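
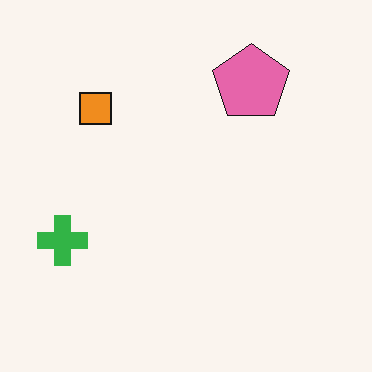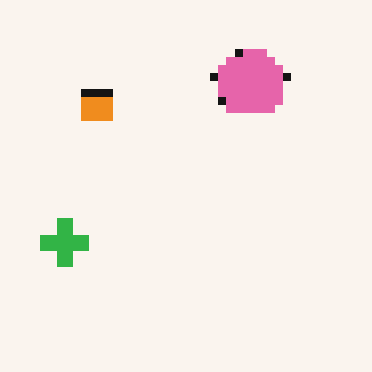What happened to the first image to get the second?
It was moderately pixelated.

Shapes are reduced to large square blocks; fine edges and outlines are lost — a downscale-then-upscale (mosaic) effect.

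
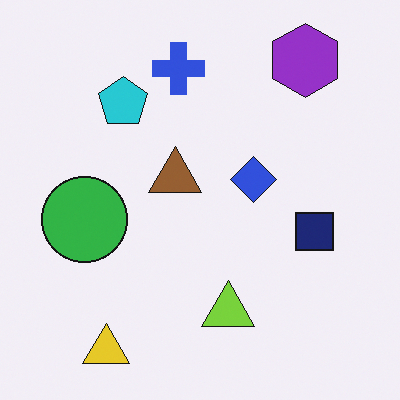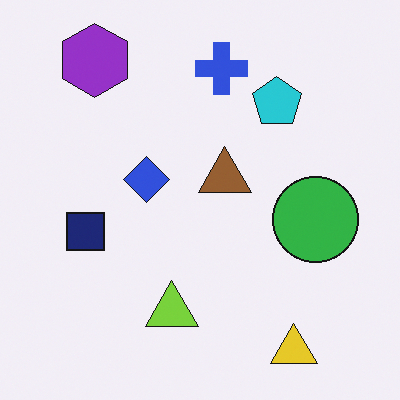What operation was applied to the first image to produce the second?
The transformation is: flipped horizontally (left ↔ right).

The green circle is in the left of the first image and the right of the second — shapes on opposite sides of the vertical midline have swapped in a mirror flip.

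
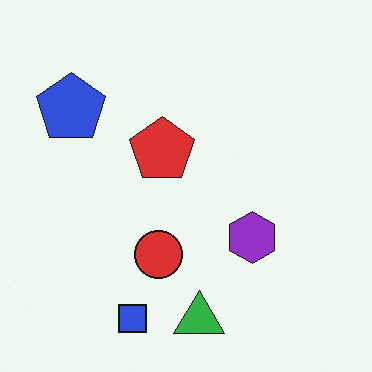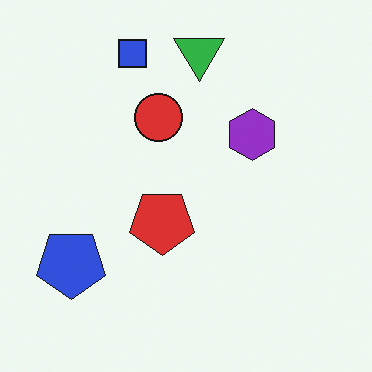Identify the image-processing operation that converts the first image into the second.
The second image is the first flipped vertically (top ↔ bottom).

The green triangle is in the bottom of the first image and the top of the second — shapes on opposite sides of the horizontal midline have swapped in a mirror flip.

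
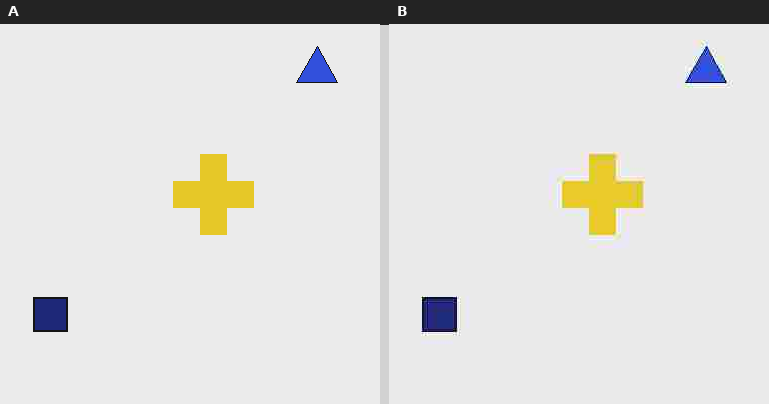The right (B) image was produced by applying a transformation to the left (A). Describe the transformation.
It was degraded with heavy JPEG compression.

Blocky 8×8 compression artifacts appear around shape edges and the flat background shows ringing — characteristic JPEG degradation.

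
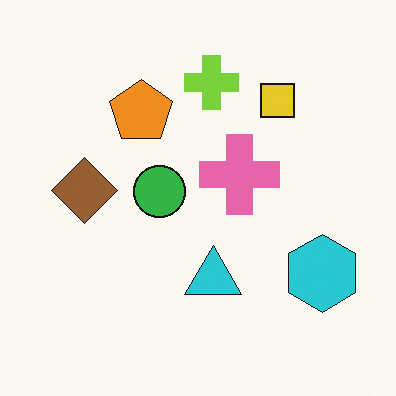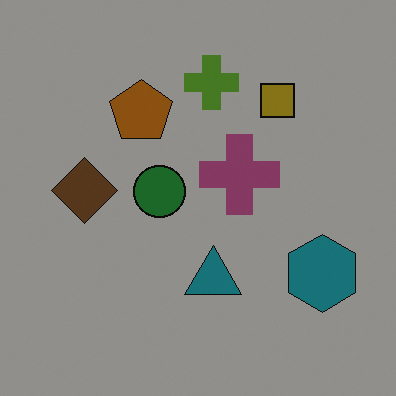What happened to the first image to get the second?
This is the original image darkened a lot.

Every pixel — background and shapes alike — is uniformly darkened.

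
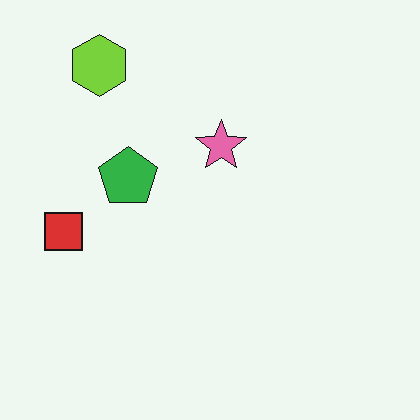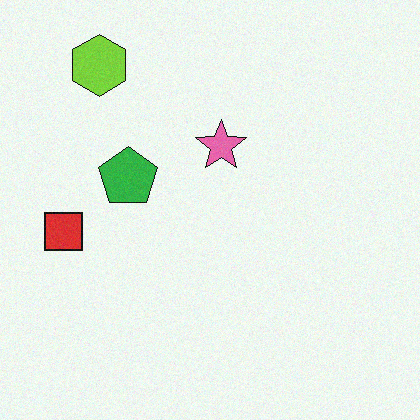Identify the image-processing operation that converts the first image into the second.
This is the original image degraded with subtle gaussian noise.

Random speckle covers the whole image, including the flat background.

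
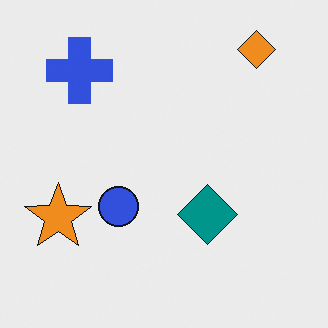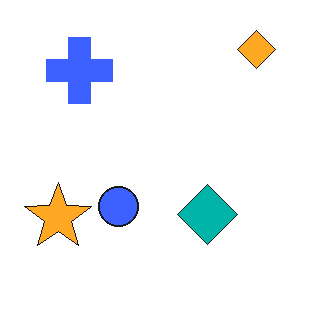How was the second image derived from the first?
The transformation is: brightened a little.

Every pixel — background and shapes alike — is uniformly brightened.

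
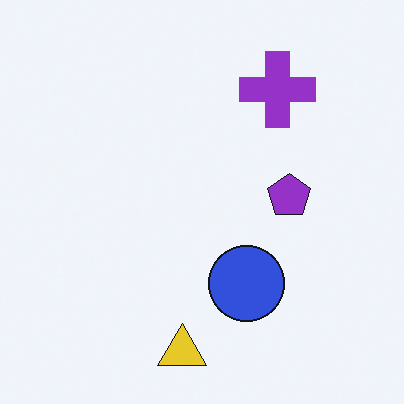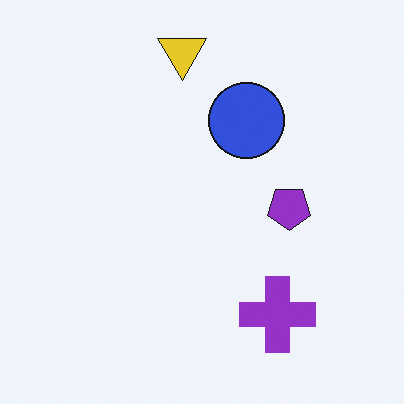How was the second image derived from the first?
The image was flipped vertically (top ↔ bottom).

The yellow triangle is in the bottom of the first image and the top of the second — shapes on opposite sides of the horizontal midline have swapped in a mirror flip.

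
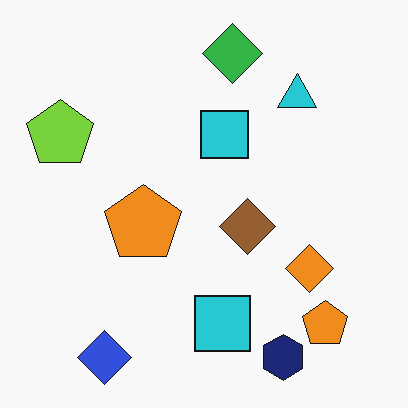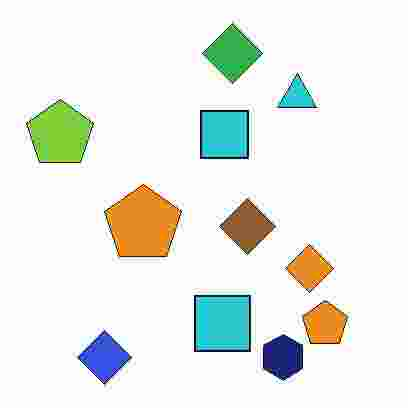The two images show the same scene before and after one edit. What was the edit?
This is the original image heavily JPEG-compressed with obvious blocking artifacts.

Blocky 8×8 compression artifacts appear around shape edges and the flat background shows ringing — characteristic JPEG degradation.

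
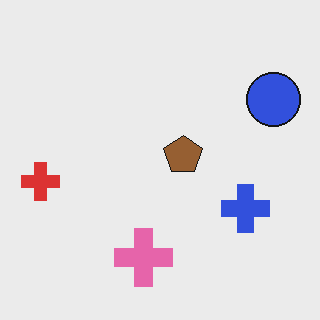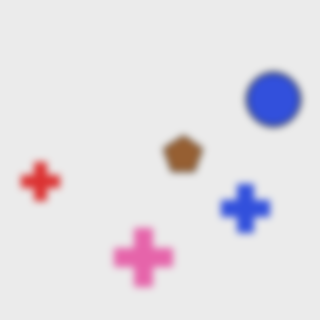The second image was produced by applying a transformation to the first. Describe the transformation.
Moderately blurred.

Shape edges and outlines are uniformly softened across the whole image.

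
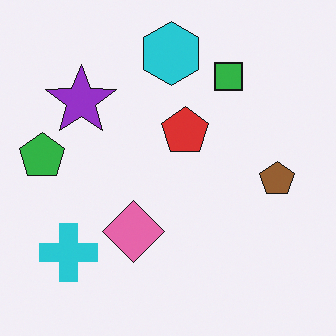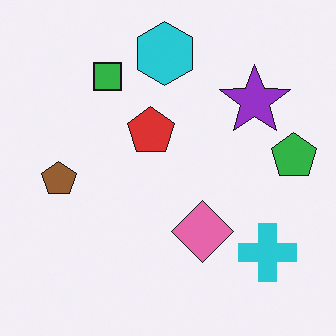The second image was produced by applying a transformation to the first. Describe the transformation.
The second image is the first flipped horizontally (left ↔ right).

The green pentagon is in the left of the first image and the right of the second — shapes on opposite sides of the vertical midline have swapped in a mirror flip.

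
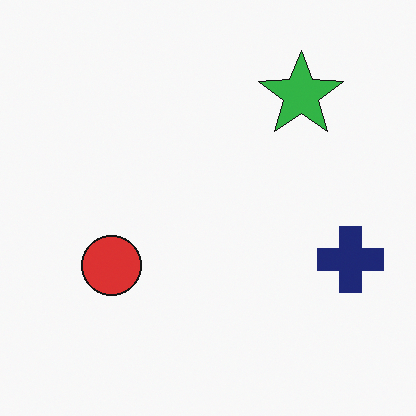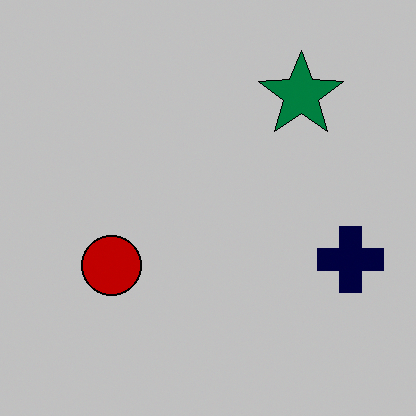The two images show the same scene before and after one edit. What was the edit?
The transformation is: aggressively posterized.

Each flat color has snapped to a coarser quantized level — most visibly, the near-white background has dropped to a flat grey.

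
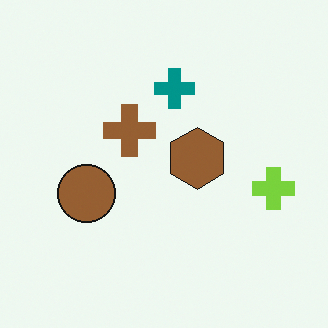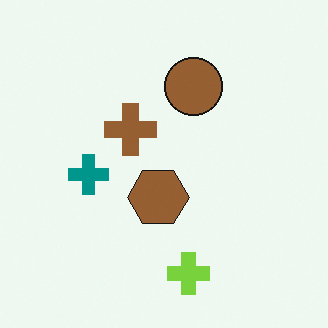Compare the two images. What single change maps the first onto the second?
This is the original image transposed (reflected across the top-left ↔ bottom-right diagonal).

Shapes have swapped their row and column positions — what was in the top-right is now in the bottom-left — a diagonal reflection.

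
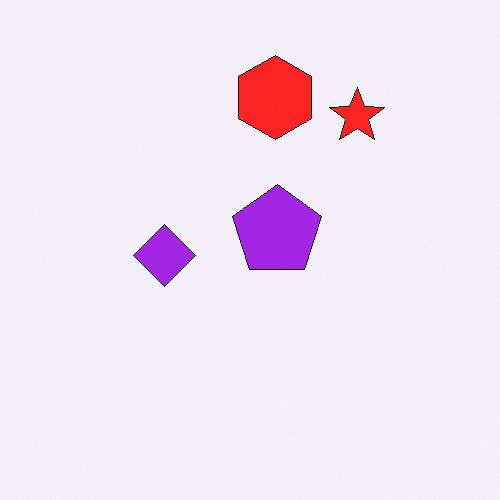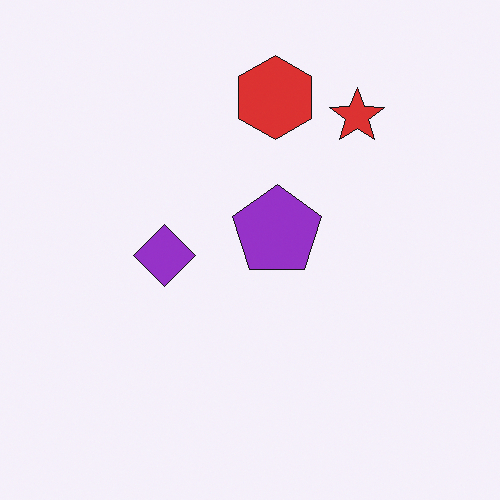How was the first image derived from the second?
Slightly oversaturated.

All colors are more vivid — a global saturation change.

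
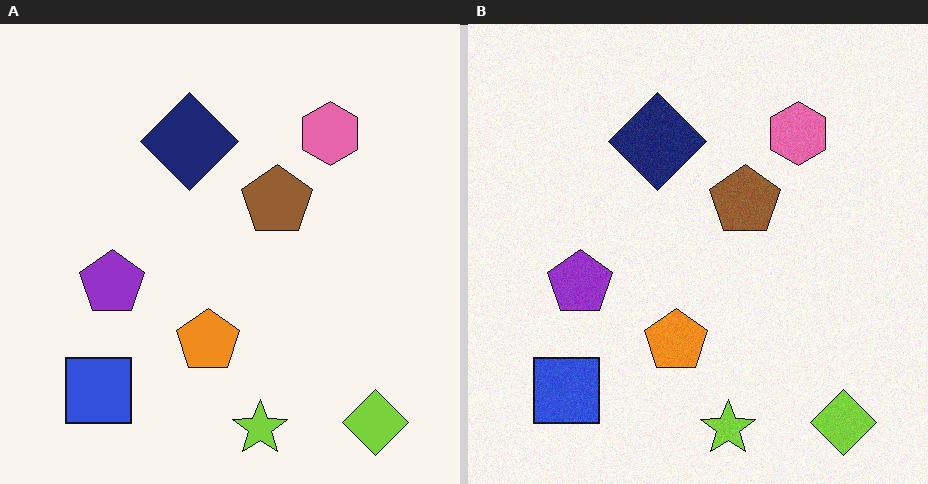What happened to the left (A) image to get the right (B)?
It was degraded with subtle gaussian noise.

Random speckle covers the whole image, including the flat background.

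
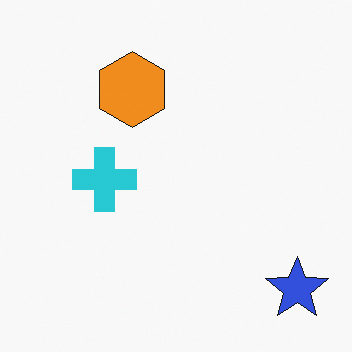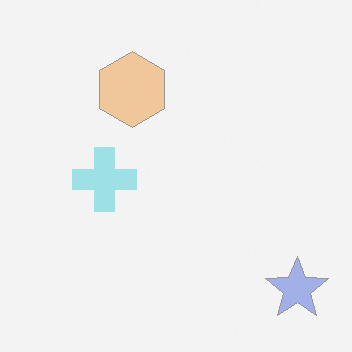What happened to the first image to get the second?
The second image is the first washed out (contrast reduced).

Tones are pushed toward mid-grey across the whole image — a global contrast change.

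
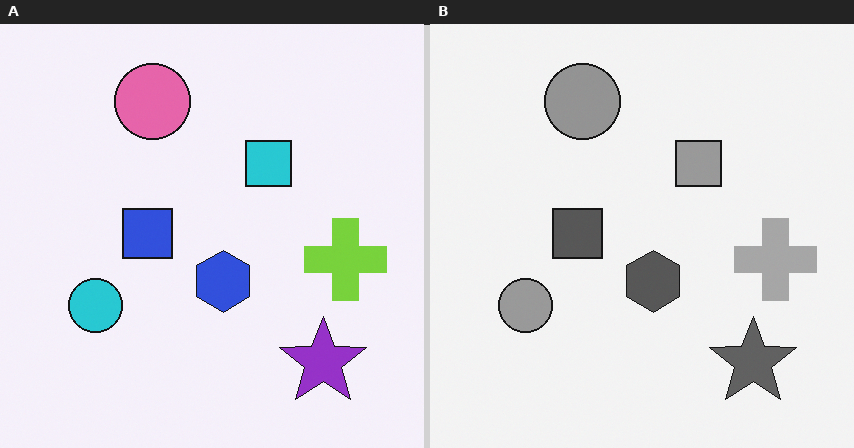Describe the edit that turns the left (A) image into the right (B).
The right (B) image is the left (A) converted to grayscale.

All color is removed — every shape is now a shade of grey.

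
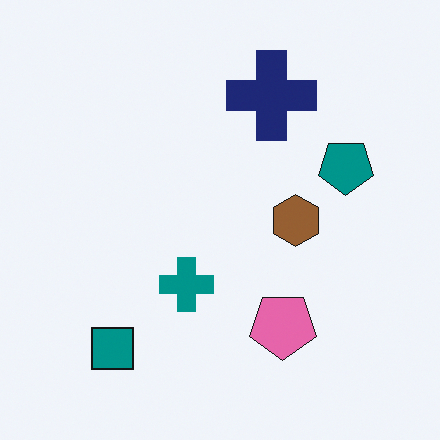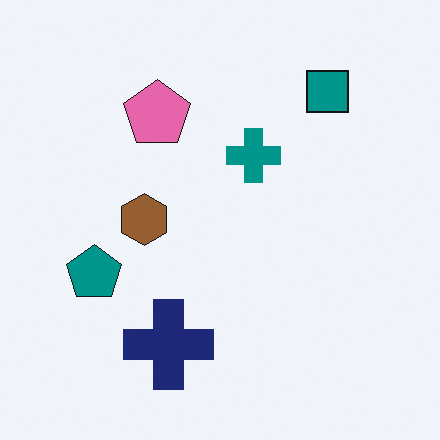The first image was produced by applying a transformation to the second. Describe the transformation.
The image was rotated 180°.

The teal square sits in the top-right of the second image and the bottom-left of the first — consistent with a whole-image 180° rotation.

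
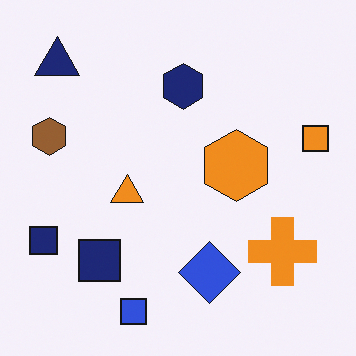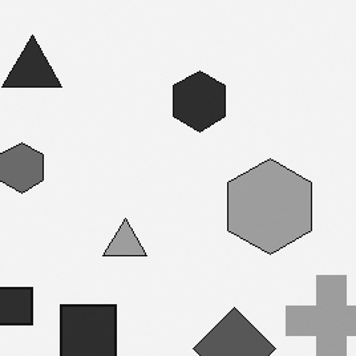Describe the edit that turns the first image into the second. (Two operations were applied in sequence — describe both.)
Cropped to a modestly smaller region and rescaled, then converted to grayscale.

The visible shapes are larger and the field of view is narrower; shapes near the original edges may be partly or wholly outside the frame — a crop-and-rescale. All color is removed — every shape is now a shade of grey.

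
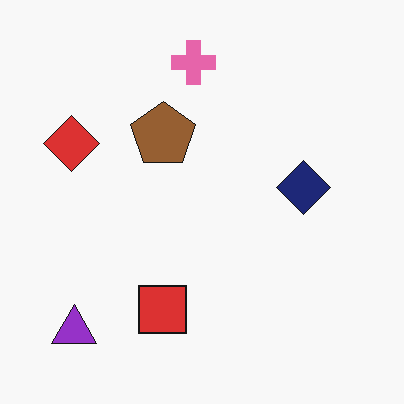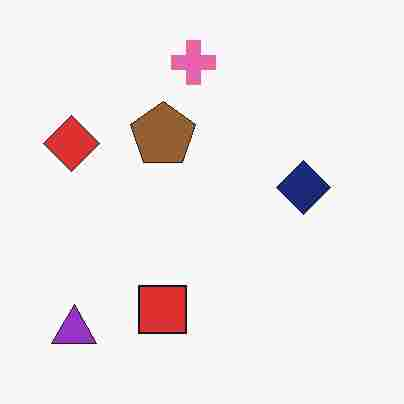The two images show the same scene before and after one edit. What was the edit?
The image was degraded with heavy JPEG compression.

Blocky 8×8 compression artifacts appear around shape edges and the flat background shows ringing — characteristic JPEG degradation.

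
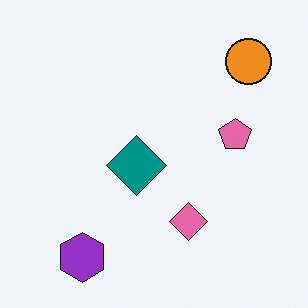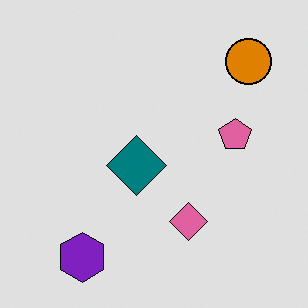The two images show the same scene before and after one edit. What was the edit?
The transformation is: moderately posterized.

Each flat color has snapped to a coarser quantized level — most visibly, the near-white background has dropped to a flat grey.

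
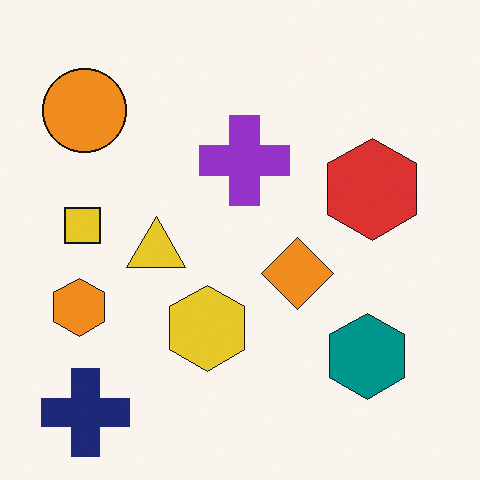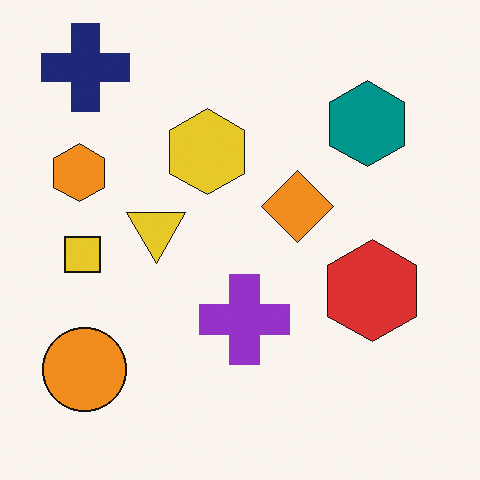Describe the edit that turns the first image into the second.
It was flipped vertically (top ↔ bottom).

The navy cross is in the bottom-left of the first image and the top-left of the second — shapes on opposite sides of the horizontal midline have swapped in a mirror flip.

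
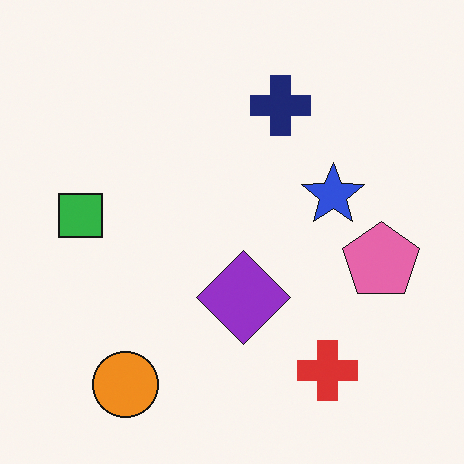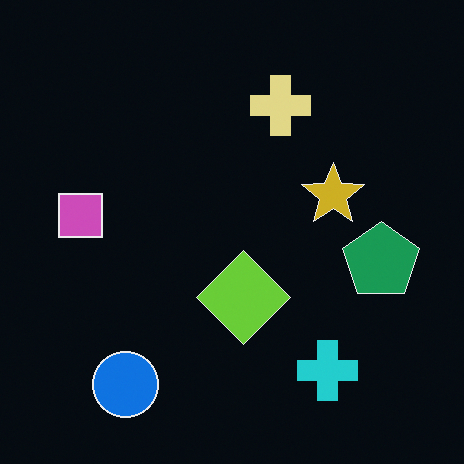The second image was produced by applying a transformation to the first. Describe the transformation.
This is the original image color-inverted (negative).

The light background has become dark and every shape's color is its complement — a photographic negative.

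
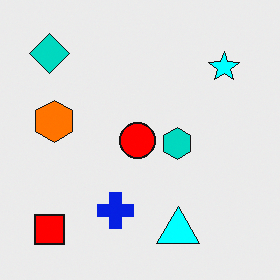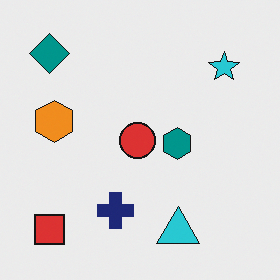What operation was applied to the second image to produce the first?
It was heavily oversaturated.

All colors are more vivid — a global saturation change.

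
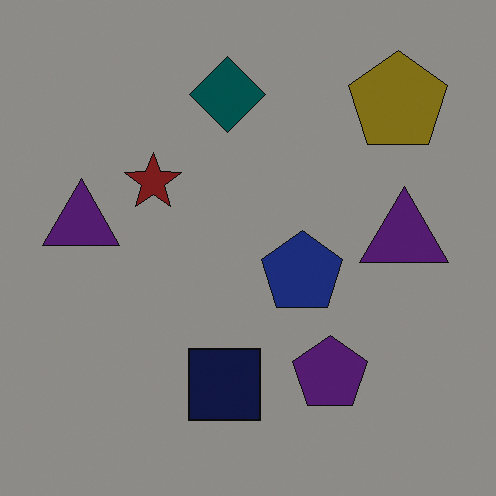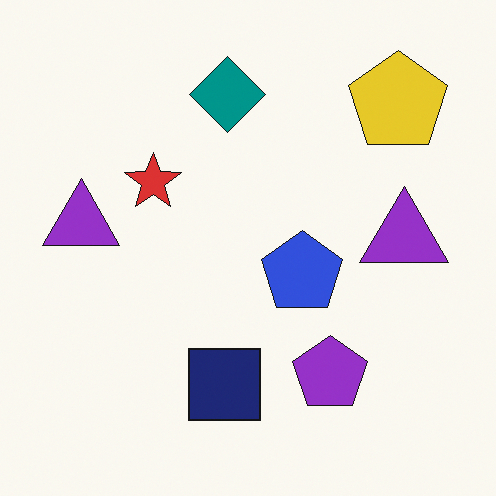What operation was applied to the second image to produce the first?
This is the original image noticeably darkened.

Every pixel — background and shapes alike — is uniformly darkened.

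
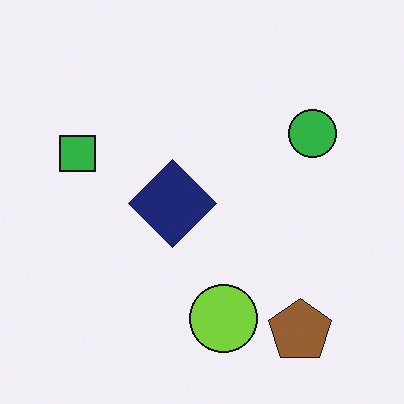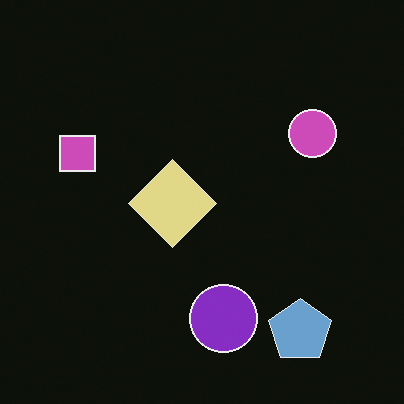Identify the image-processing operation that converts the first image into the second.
It was color-inverted (negative).

The light background has become dark and every shape's color is its complement — a photographic negative.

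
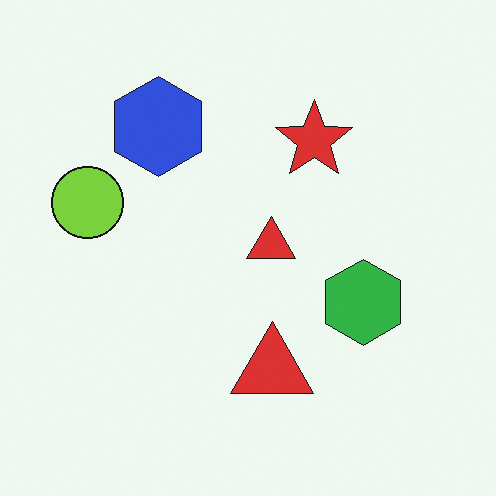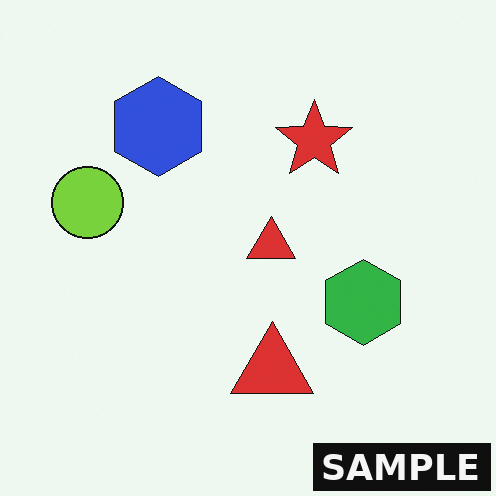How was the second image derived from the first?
This is the original image watermarked with the text "SAMPLE" in the lower-right corner.

A dark label reading "SAMPLE" appears in the lower-right corner.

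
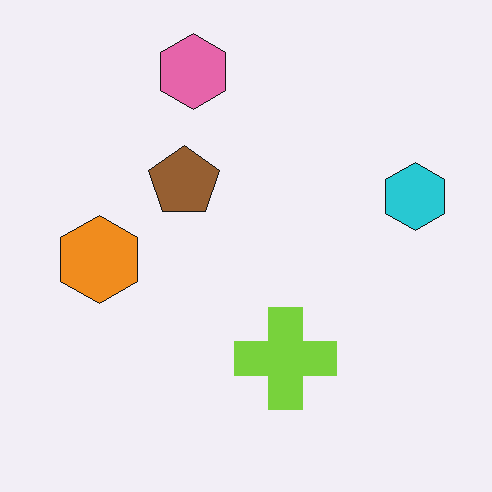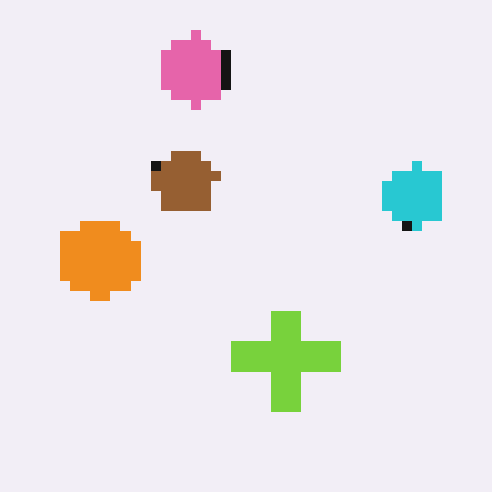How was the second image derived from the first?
This is the original image heavily pixelated into large blocks.

Shapes are reduced to large square blocks; fine edges and outlines are lost — a downscale-then-upscale (mosaic) effect.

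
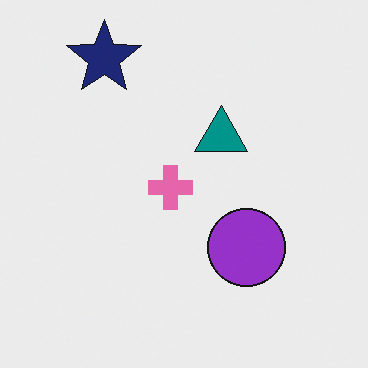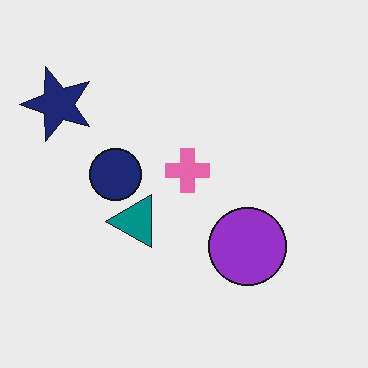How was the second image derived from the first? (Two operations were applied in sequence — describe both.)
Transposed (reflected across the top-left ↔ bottom-right diagonal), then overlaid with an additional navy circle.

Shapes have swapped their row and column positions — what was in the top-right is now in the bottom-left — a diagonal reflection. A navy circle appears in the second image that is absent from the first.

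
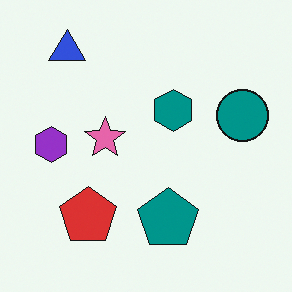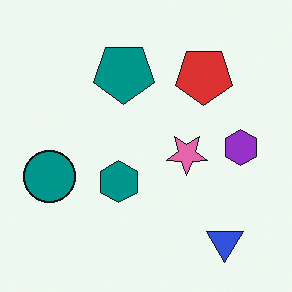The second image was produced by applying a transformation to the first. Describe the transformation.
Rotated 180°.

The blue triangle sits in the top-left of the first image and the bottom-right of the second — consistent with a whole-image 180° rotation.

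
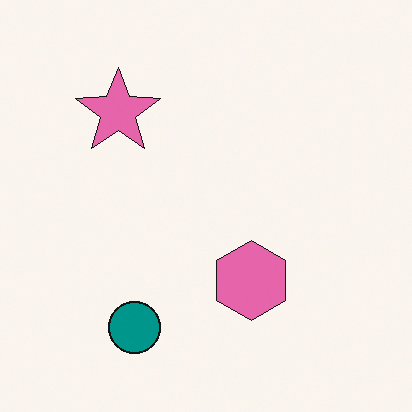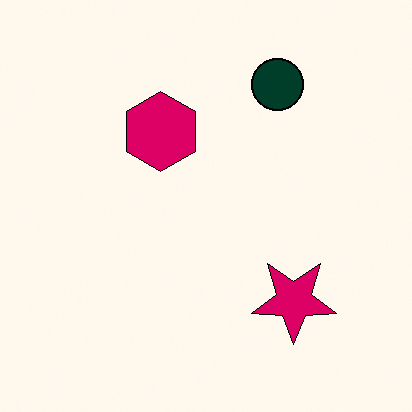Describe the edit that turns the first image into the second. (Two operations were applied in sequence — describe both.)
Boosted in contrast, then rotated 180°.

Tones are pushed away from mid-grey across the whole image — a global contrast change. The teal circle sits in the bottom-left of the first image and the top-right of the second — consistent with a whole-image 180° rotation.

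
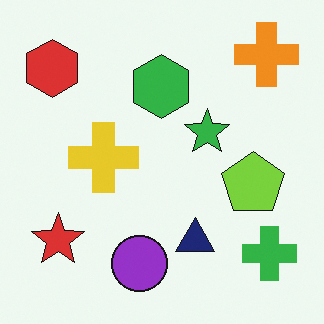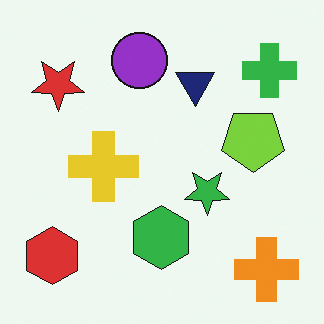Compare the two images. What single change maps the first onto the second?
This is the original image flipped vertically (top ↔ bottom).

The orange cross is in the top-right of the first image and the bottom-right of the second — shapes on opposite sides of the horizontal midline have swapped in a mirror flip.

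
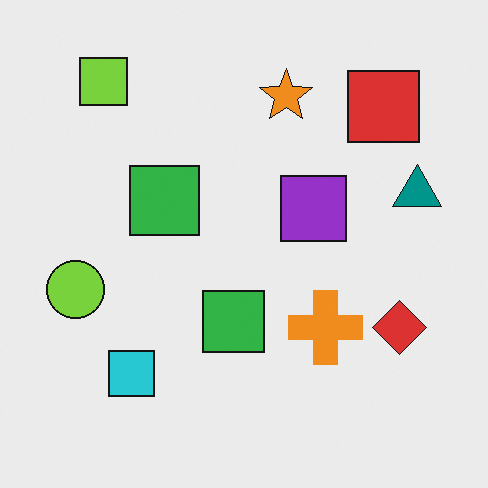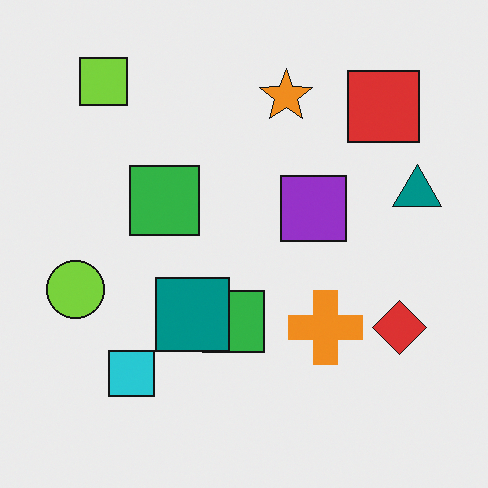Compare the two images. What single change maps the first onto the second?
The second image is the first overlaid with an additional teal square.

A teal square appears in the second image that is absent from the first.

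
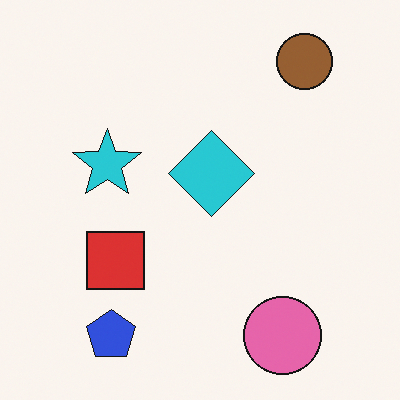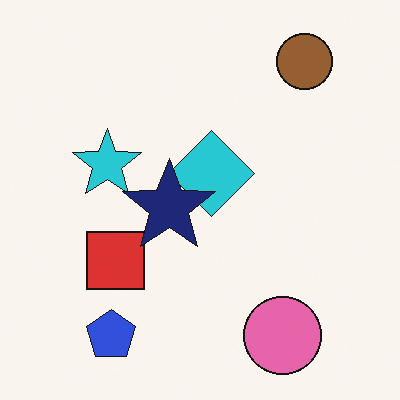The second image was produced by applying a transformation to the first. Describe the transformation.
It was overlaid with an additional navy star.

A navy star appears in the second image that is absent from the first.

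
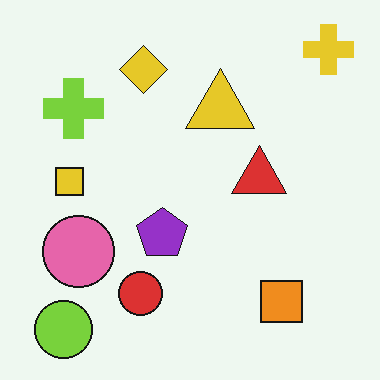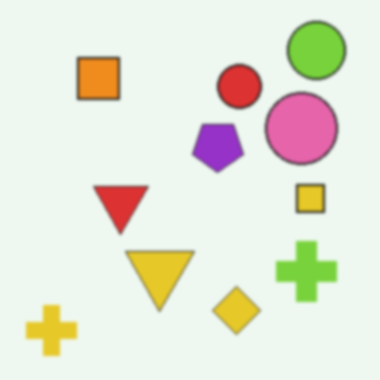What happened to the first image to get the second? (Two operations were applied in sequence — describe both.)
Slightly softened, then rotated 180°.

Shape edges and outlines are uniformly softened across the whole image. The yellow cross sits in the top-right of the first image and the bottom-left of the second — consistent with a whole-image 180° rotation.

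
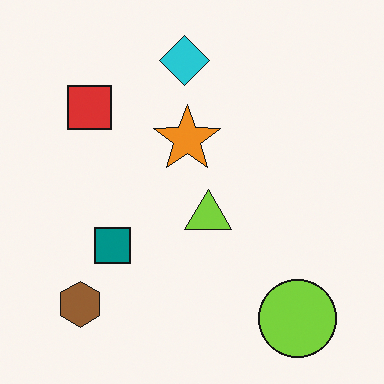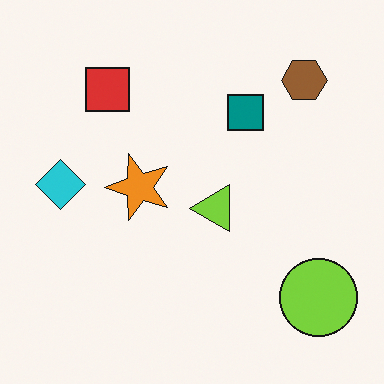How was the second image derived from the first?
The transformation is: transposed (reflected across the top-left ↔ bottom-right diagonal).

Shapes have swapped their row and column positions — what was in the top-right is now in the bottom-left — a diagonal reflection.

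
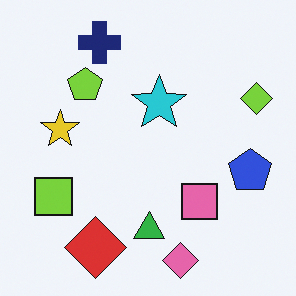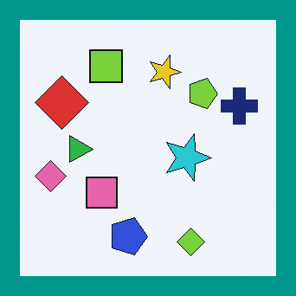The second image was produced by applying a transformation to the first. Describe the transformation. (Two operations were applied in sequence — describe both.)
This is the original image rotated 90° clockwise, then framed with a teal border.

The lime diamond sits in the top-right of the first image and the bottom of the second — consistent with a whole-image 90° clockwise rotation. A solid teal frame runs around the edge of the second image, with the content slightly shrunk inside it.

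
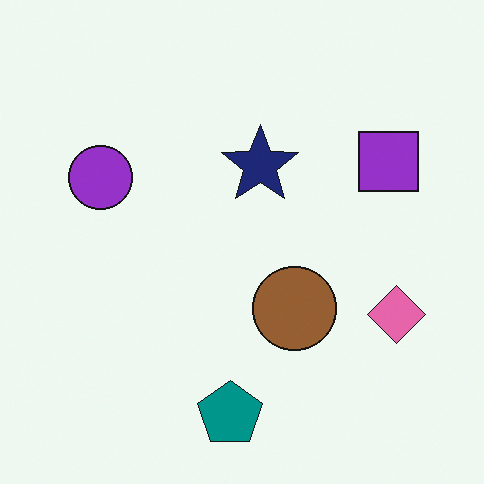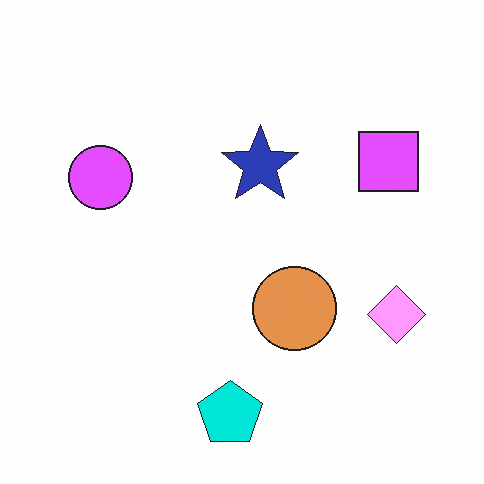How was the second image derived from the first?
It was noticeably brightened.

Every pixel — background and shapes alike — is uniformly brightened.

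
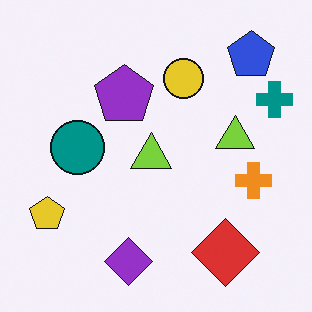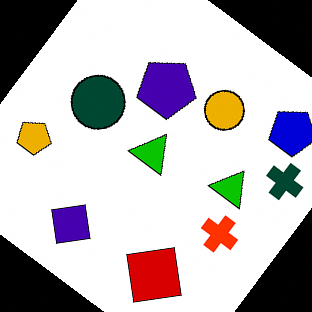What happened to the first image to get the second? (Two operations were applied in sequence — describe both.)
The second image is the first boosted in contrast, then rotated clockwise by a large amount — several tens of degrees.

Tones are pushed away from mid-grey across the whole image — a global contrast change. Every shape is tilted by the same angle and the image corners show triangular fill wedges — a whole-image rotation by a non-right angle.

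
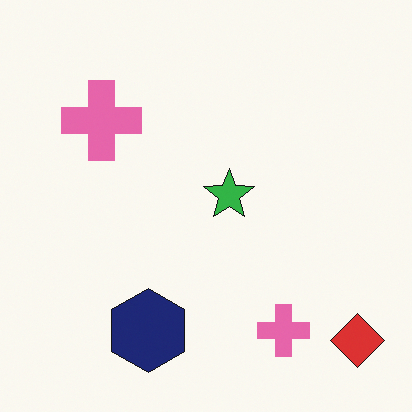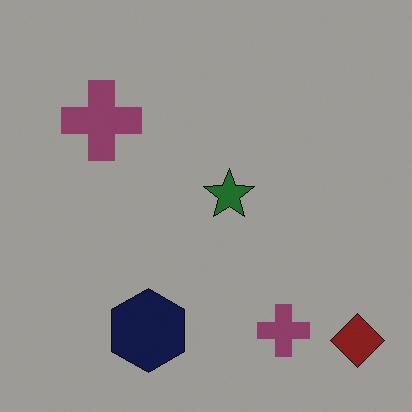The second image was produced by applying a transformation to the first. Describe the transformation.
The second image is the first noticeably darkened.

Every pixel — background and shapes alike — is uniformly darkened.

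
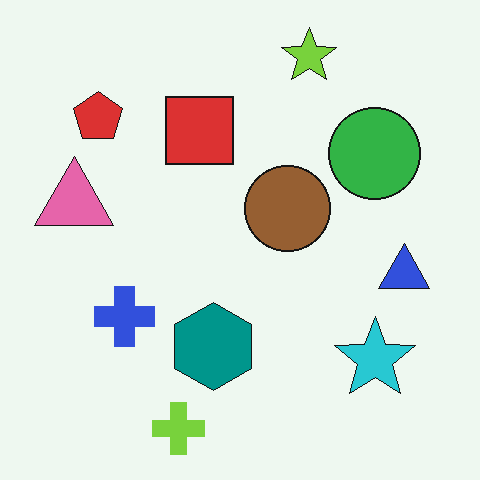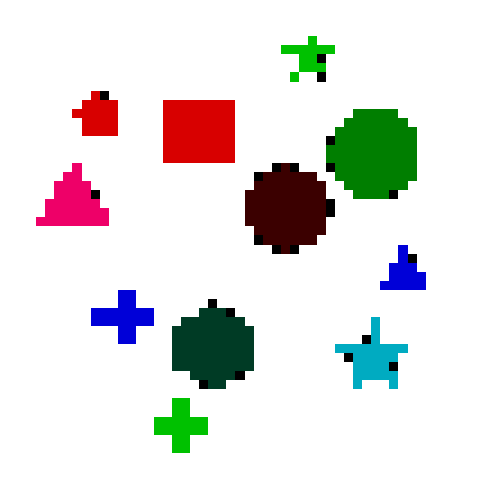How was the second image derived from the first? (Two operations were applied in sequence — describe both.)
Boosted in contrast, then coarsely pixelated.

Tones are pushed away from mid-grey across the whole image — a global contrast change. Shapes are reduced to large square blocks; fine edges and outlines are lost — a downscale-then-upscale (mosaic) effect.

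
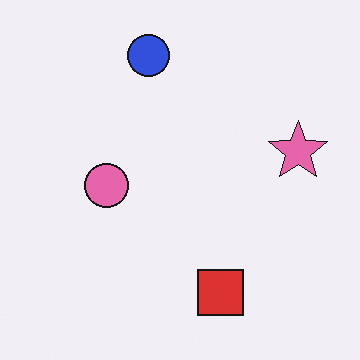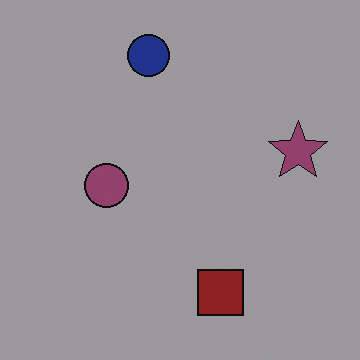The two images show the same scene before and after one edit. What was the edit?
Substantially darkened.

Every pixel — background and shapes alike — is uniformly darkened.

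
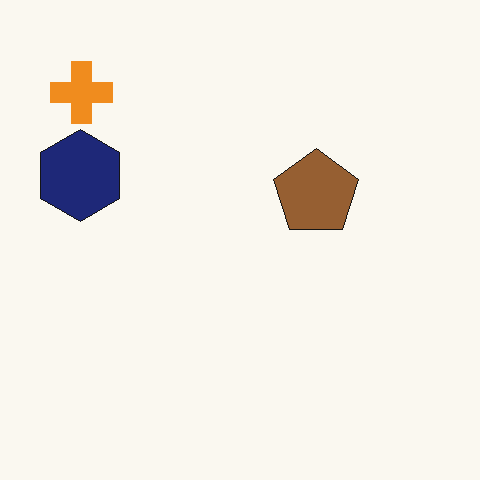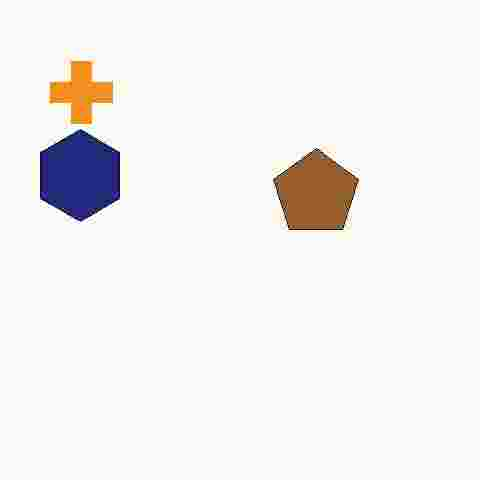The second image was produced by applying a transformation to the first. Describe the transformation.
The image was degraded with heavy JPEG compression.

Blocky 8×8 compression artifacts appear around shape edges and the flat background shows ringing — characteristic JPEG degradation.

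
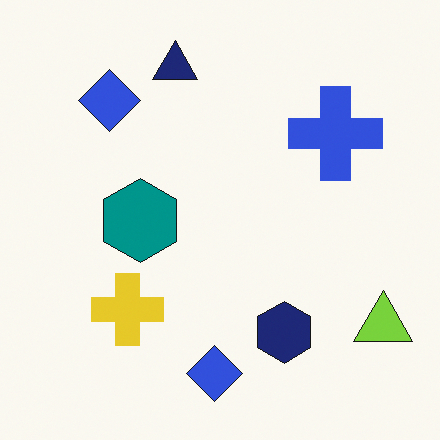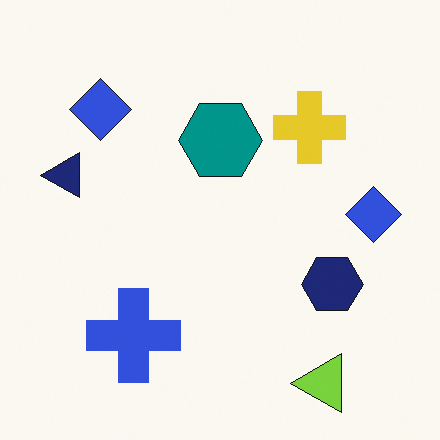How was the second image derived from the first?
Transposed (reflected across the top-left ↔ bottom-right diagonal).

Shapes have swapped their row and column positions — what was in the top-right is now in the bottom-left — a diagonal reflection.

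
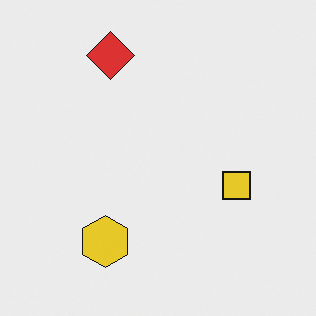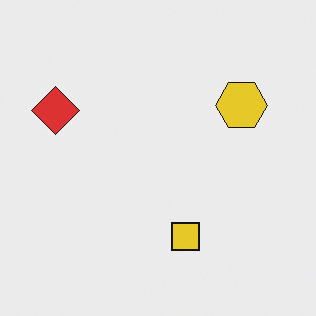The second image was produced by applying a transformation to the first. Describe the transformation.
The second image is the first transposed (reflected across the top-left ↔ bottom-right diagonal).

Shapes have swapped their row and column positions — what was in the top-right is now in the bottom-left — a diagonal reflection.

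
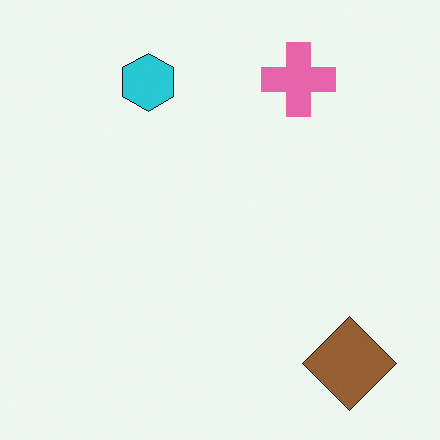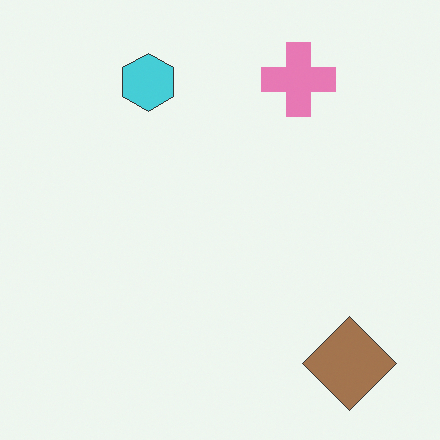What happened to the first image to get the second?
It was given slightly reduced contrast.

Tones are pushed toward mid-grey across the whole image — a global contrast change.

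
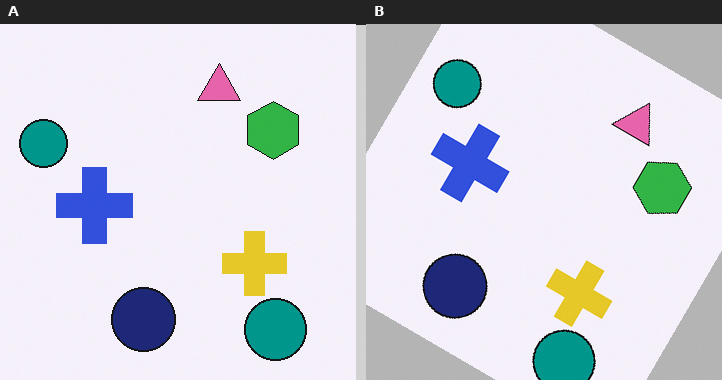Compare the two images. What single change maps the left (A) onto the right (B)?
Rotated clockwise by a large amount — several tens of degrees.

Every shape is tilted by the same angle and the image corners show triangular fill wedges — a whole-image rotation by a non-right angle.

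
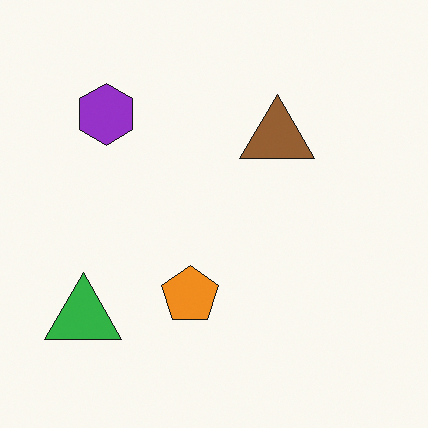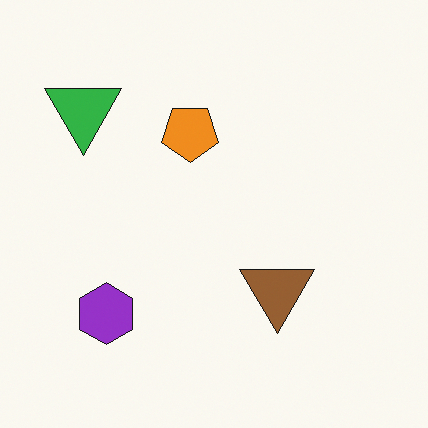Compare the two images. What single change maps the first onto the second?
It was flipped vertically (top ↔ bottom).

The green triangle is in the bottom-left of the first image and the top-left of the second — shapes on opposite sides of the horizontal midline have swapped in a mirror flip.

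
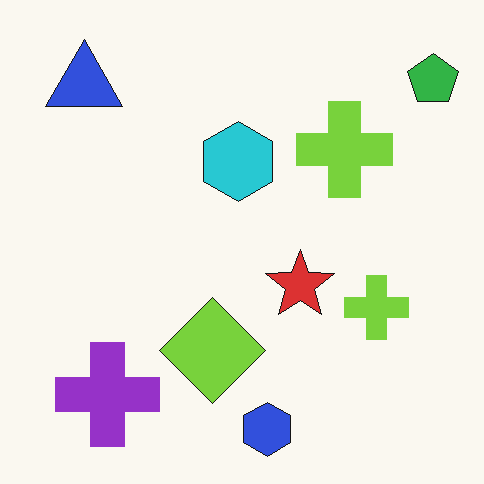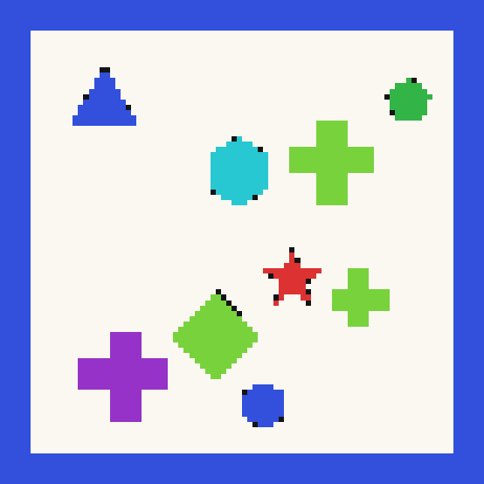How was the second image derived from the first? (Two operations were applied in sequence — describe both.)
The transformation is: pixelated into visible square blocks, then framed with a blue border.

Shapes are reduced to large square blocks; fine edges and outlines are lost — a downscale-then-upscale (mosaic) effect. A solid blue frame runs around the edge of the second image, with the content slightly shrunk inside it.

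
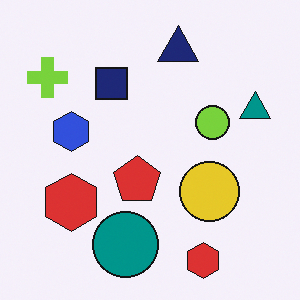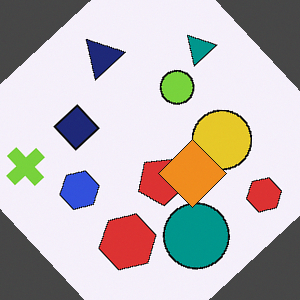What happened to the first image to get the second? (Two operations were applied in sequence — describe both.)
It was rotated counter-clockwise by a large amount — several tens of degrees, then overlaid with an additional orange diamond.

Every shape is tilted by the same angle and the image corners show triangular fill wedges — a whole-image rotation by a non-right angle. An orange diamond appears in the second image that is absent from the first.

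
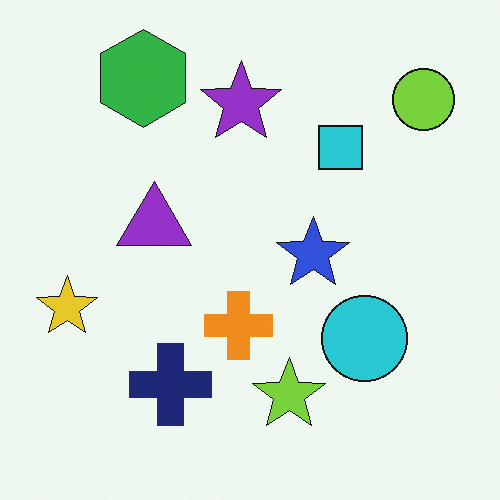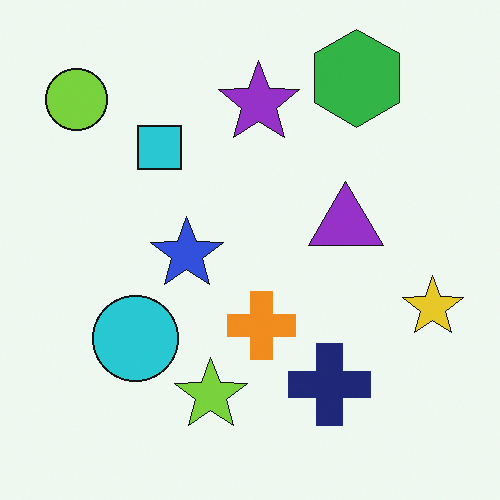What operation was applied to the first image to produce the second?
This is the original image flipped horizontally (left ↔ right).

The yellow star is in the left of the first image and the right of the second — shapes on opposite sides of the vertical midline have swapped in a mirror flip.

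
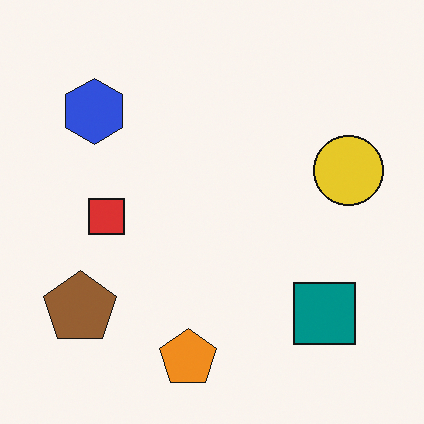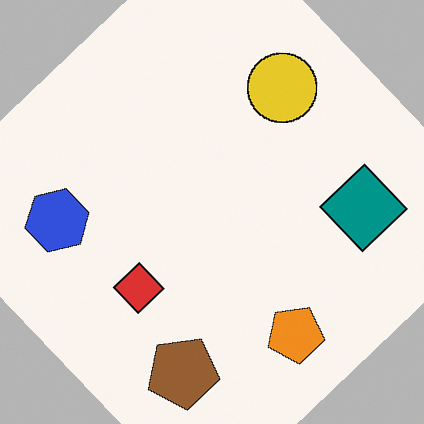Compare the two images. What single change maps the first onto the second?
This is the original image rotated counter-clockwise by a large amount — several tens of degrees.

Every shape is tilted by the same angle and the image corners show triangular fill wedges — a whole-image rotation by a non-right angle.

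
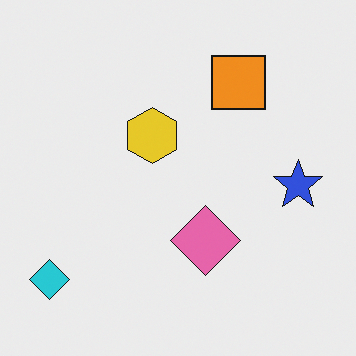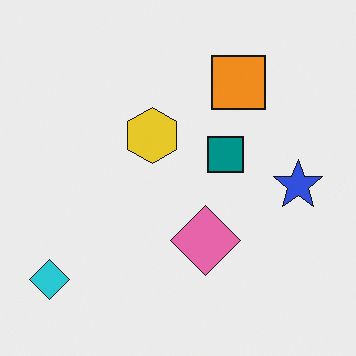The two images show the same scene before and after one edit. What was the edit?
Overlaid with an additional teal square.

A teal square appears in the second image that is absent from the first.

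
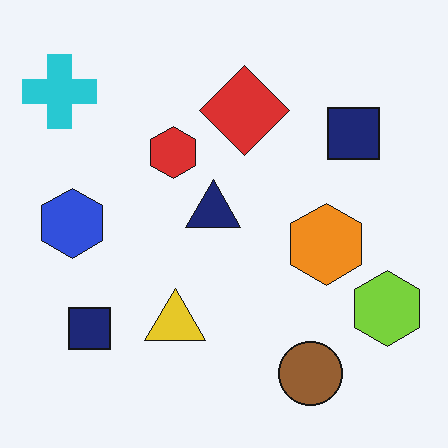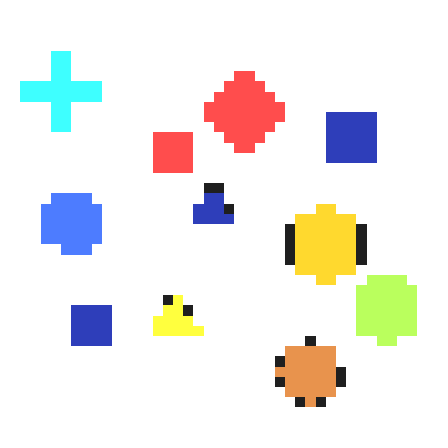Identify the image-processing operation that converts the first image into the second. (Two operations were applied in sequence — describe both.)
The transformation is: coarsely pixelated, then noticeably brightened.

Shapes are reduced to large square blocks; fine edges and outlines are lost — a downscale-then-upscale (mosaic) effect. Every pixel — background and shapes alike — is uniformly brightened.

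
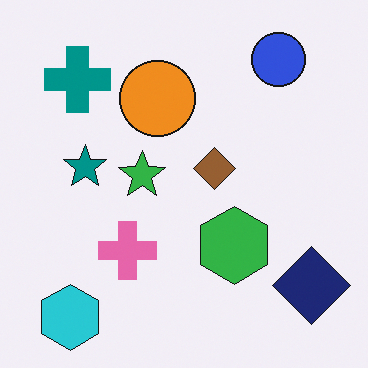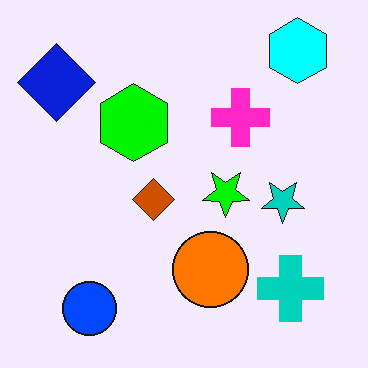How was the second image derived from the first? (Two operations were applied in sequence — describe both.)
The transformation is: heavily oversaturated, then rotated 180°.

All colors are more vivid — a global saturation change. The cyan hexagon sits in the bottom-left of the first image and the top-right of the second — consistent with a whole-image 180° rotation.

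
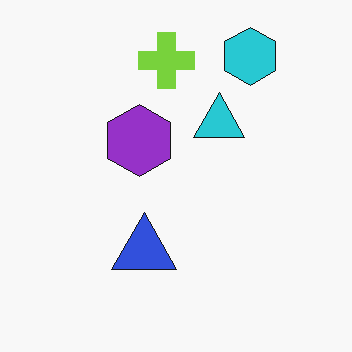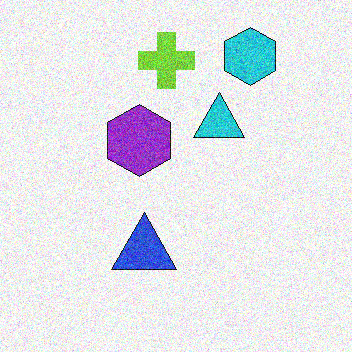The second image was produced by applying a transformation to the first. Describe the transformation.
The transformation is: degraded with visible gaussian noise.

Random speckle covers the whole image, including the flat background.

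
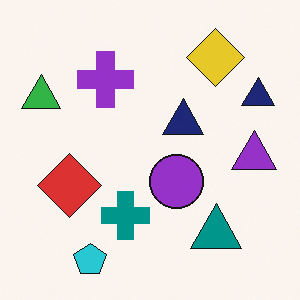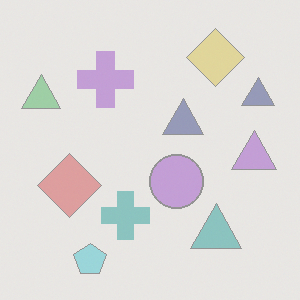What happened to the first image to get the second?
Washed out (contrast reduced).

Tones are pushed toward mid-grey across the whole image — a global contrast change.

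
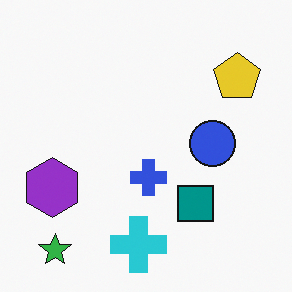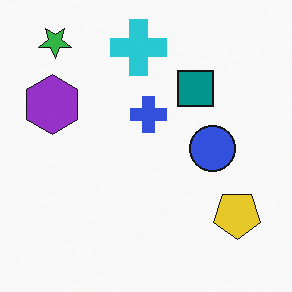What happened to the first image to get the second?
The second image is the first flipped vertically (top ↔ bottom).

The green star is in the bottom-left of the first image and the top-left of the second — shapes on opposite sides of the horizontal midline have swapped in a mirror flip.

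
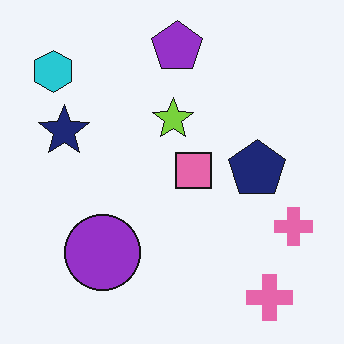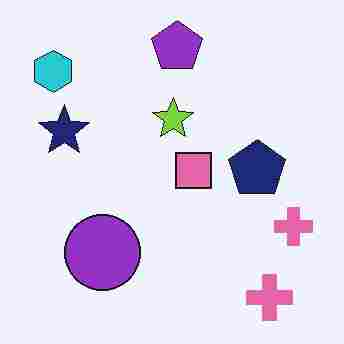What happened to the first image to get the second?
Degraded with heavy JPEG compression.

Blocky 8×8 compression artifacts appear around shape edges and the flat background shows ringing — characteristic JPEG degradation.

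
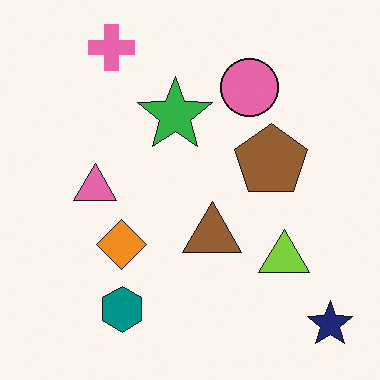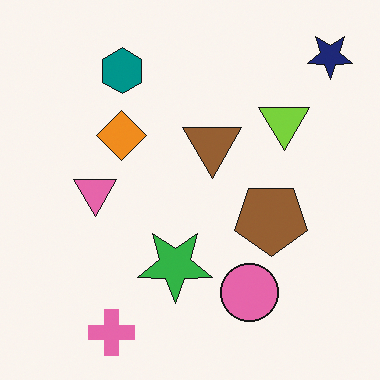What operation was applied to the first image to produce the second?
The transformation is: flipped vertically (top ↔ bottom).

The pink cross is in the top-left of the first image and the bottom-left of the second — shapes on opposite sides of the horizontal midline have swapped in a mirror flip.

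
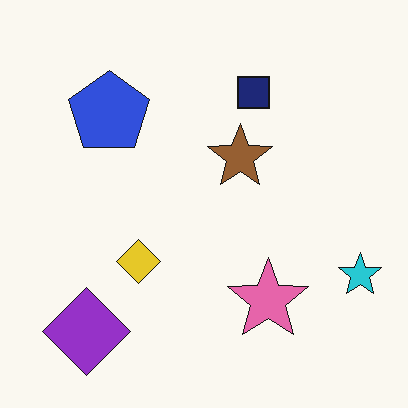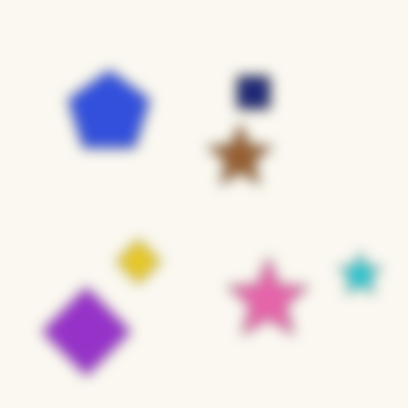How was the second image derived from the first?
The image was strongly gaussian-blurred.

Shape edges and outlines are uniformly softened across the whole image.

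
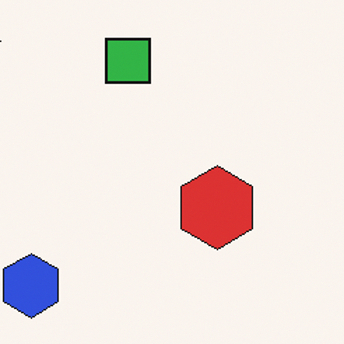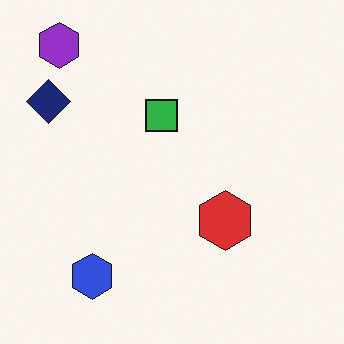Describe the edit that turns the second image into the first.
It was cropped slightly and scaled back up.

The visible shapes are larger and the field of view is narrower; shapes near the original edges may be partly or wholly outside the frame — a crop-and-rescale.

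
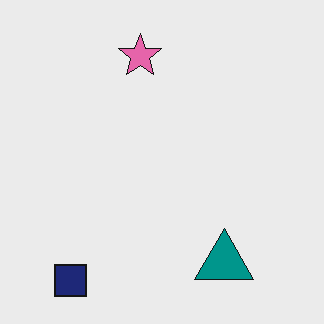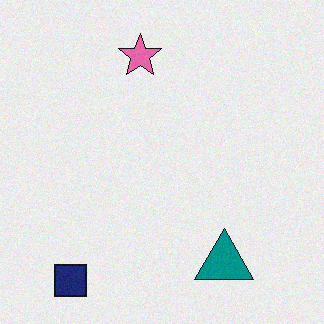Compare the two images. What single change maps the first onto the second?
The transformation is: degraded with subtle gaussian noise.

Random speckle covers the whole image, including the flat background.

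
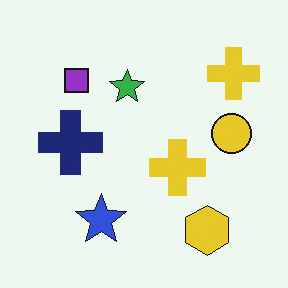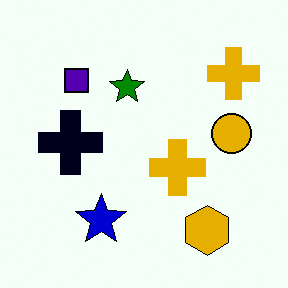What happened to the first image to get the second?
Given much higher contrast.

Tones are pushed away from mid-grey across the whole image — a global contrast change.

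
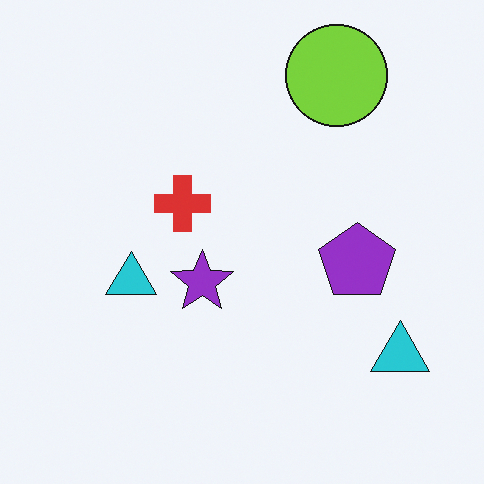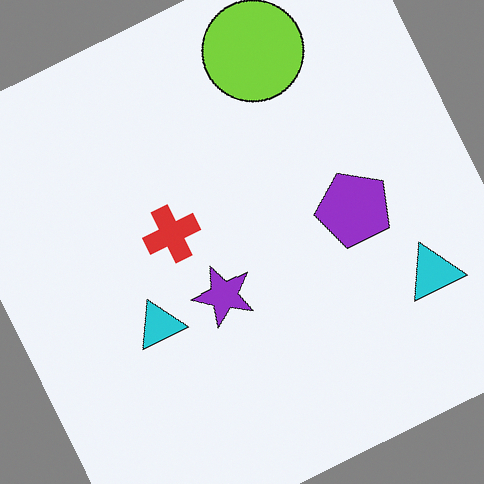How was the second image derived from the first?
The transformation is: rotated counter-clockwise by a clearly visible amount.

Every shape is tilted by the same angle and the image corners show triangular fill wedges — a whole-image rotation by a non-right angle.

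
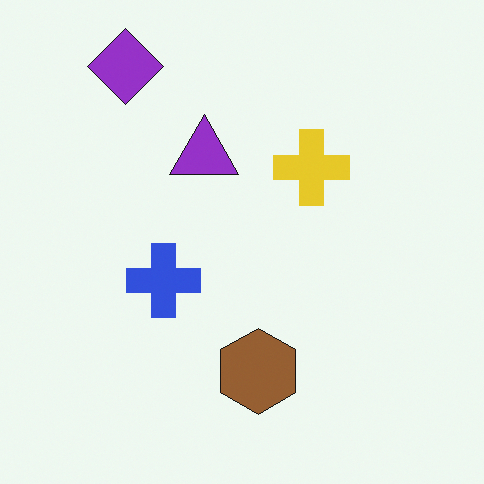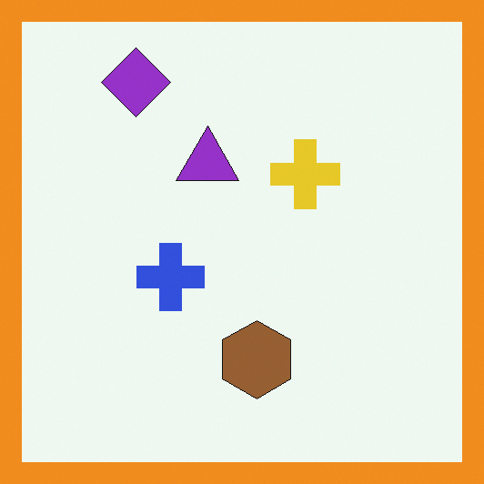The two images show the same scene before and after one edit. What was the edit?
It was framed with a orange border.

A solid orange frame runs around the edge of the second image, with the content slightly shrunk inside it.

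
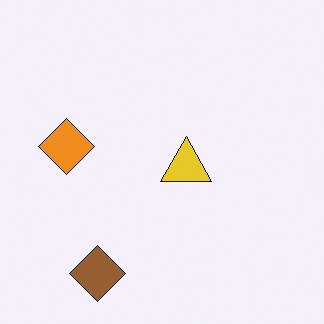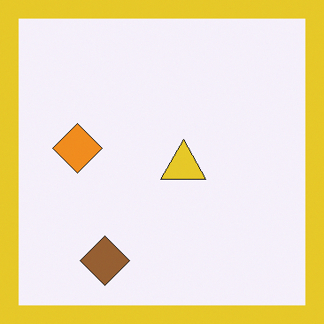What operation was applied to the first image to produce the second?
It was framed with a yellow border.

A solid yellow frame runs around the edge of the second image, with the content slightly shrunk inside it.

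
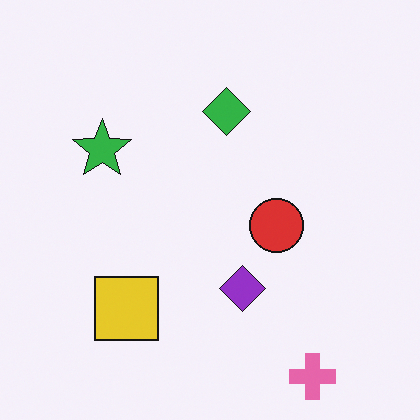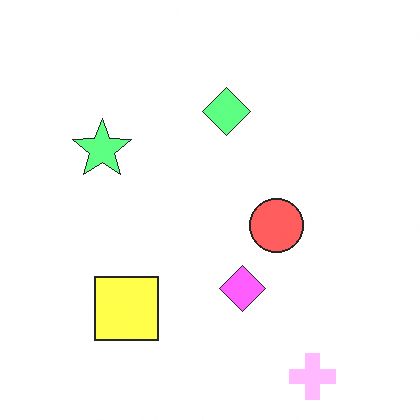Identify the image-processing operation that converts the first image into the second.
It was brightened a lot.

Every pixel — background and shapes alike — is uniformly brightened.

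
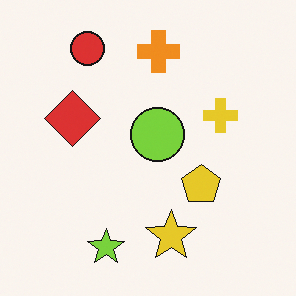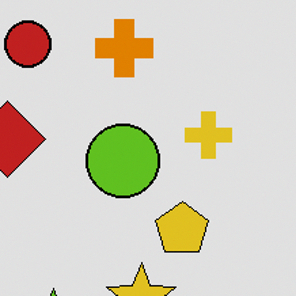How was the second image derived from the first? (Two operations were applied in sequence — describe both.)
The transformation is: posterized to a reduced palette, then cropped slightly and scaled back up.

Each flat color has snapped to a coarser quantized level — most visibly, the near-white background has dropped to a flat grey. The visible shapes are larger and the field of view is narrower; shapes near the original edges may be partly or wholly outside the frame — a crop-and-rescale.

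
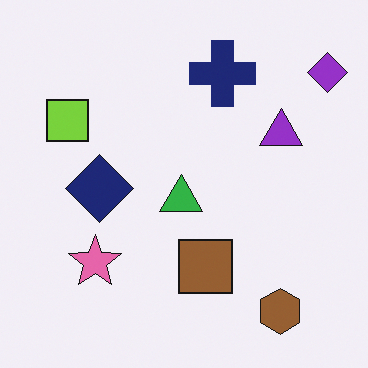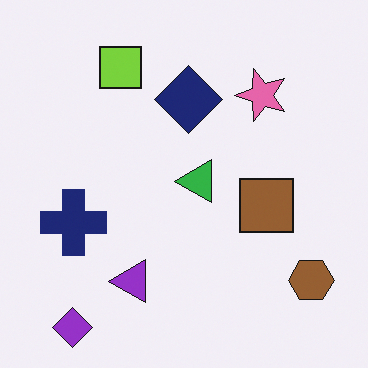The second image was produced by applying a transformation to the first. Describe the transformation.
This is the original image transposed (reflected across the top-left ↔ bottom-right diagonal).

Shapes have swapped their row and column positions — what was in the top-right is now in the bottom-left — a diagonal reflection.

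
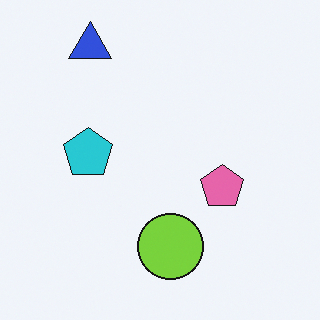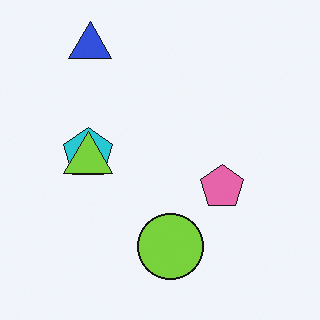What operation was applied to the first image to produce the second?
The image was overlaid with an additional lime triangle.

A lime triangle appears in the second image that is absent from the first.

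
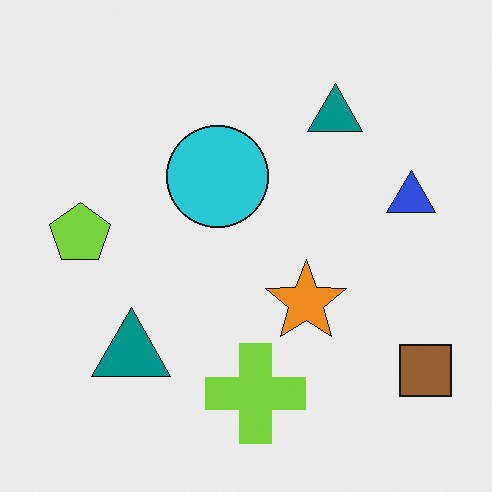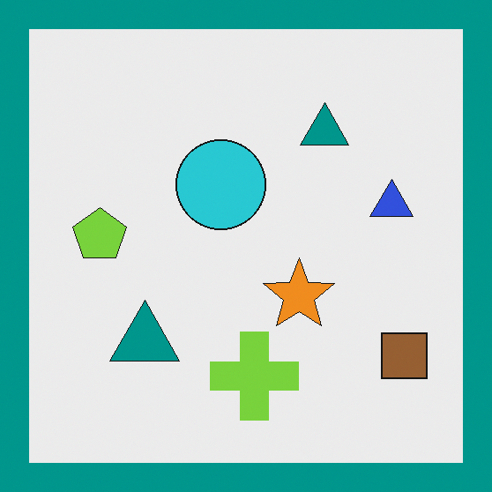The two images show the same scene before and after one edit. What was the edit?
This is the original image framed with a teal border.

A solid teal frame runs around the edge of the second image, with the content slightly shrunk inside it.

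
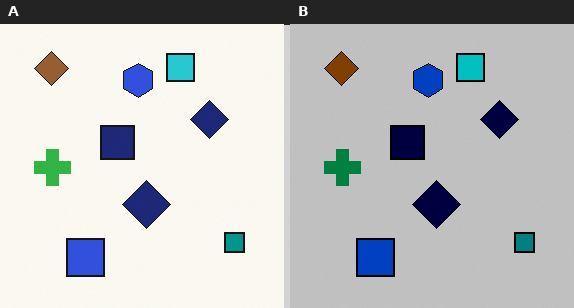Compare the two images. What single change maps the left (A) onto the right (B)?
Heavily posterized to just a handful of flat colors.

Each flat color has snapped to a coarser quantized level — most visibly, the near-white background has dropped to a flat grey.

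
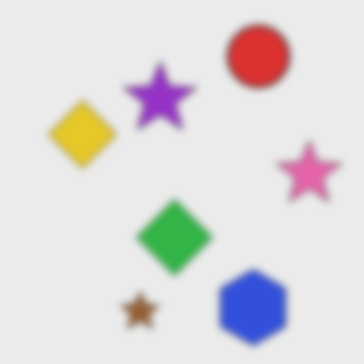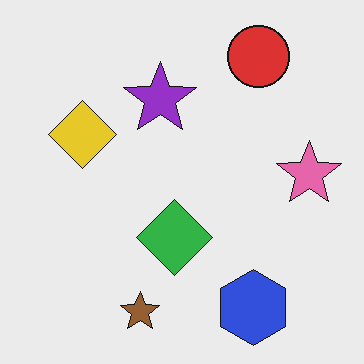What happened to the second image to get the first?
This is the original image moderately blurred.

Shape edges and outlines are uniformly softened across the whole image.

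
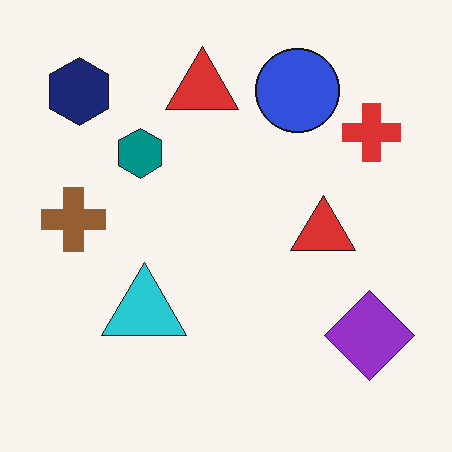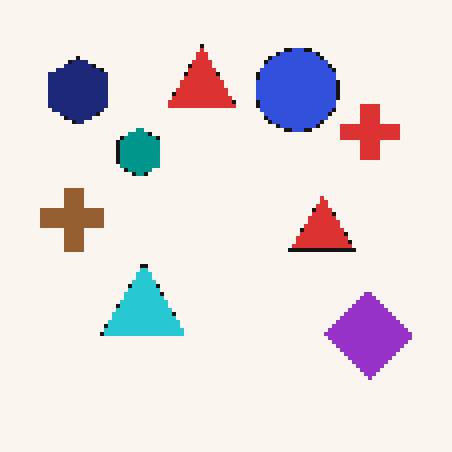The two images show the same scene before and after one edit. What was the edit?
The second image is the first mildly pixelated.

Shapes are reduced to large square blocks; fine edges and outlines are lost — a downscale-then-upscale (mosaic) effect.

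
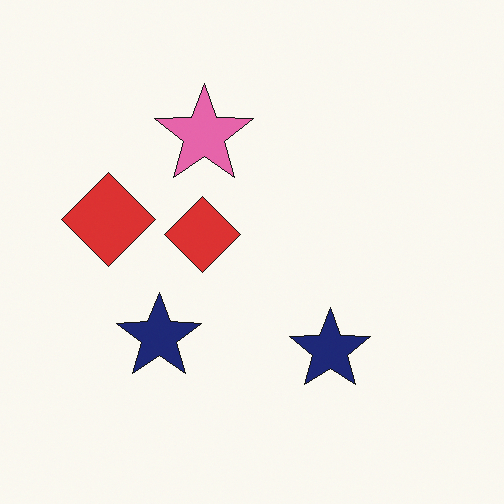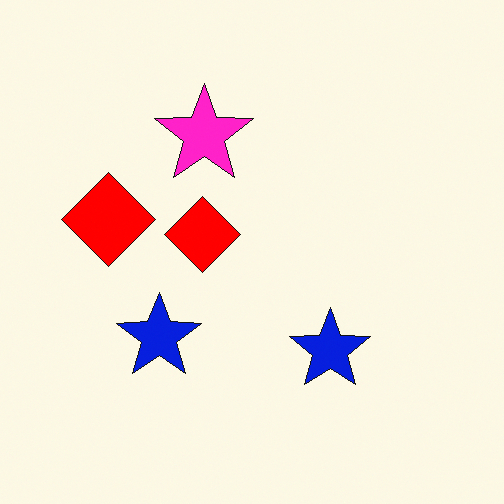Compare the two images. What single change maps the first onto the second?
The image was heavily oversaturated.

All colors are more vivid — a global saturation change.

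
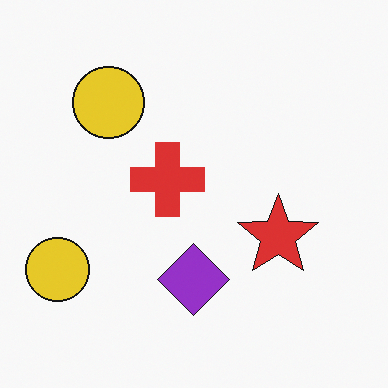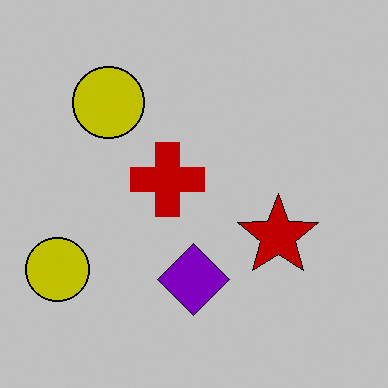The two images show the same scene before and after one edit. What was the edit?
The second image is the first heavily posterized to just a handful of flat colors.

Each flat color has snapped to a coarser quantized level — most visibly, the near-white background has dropped to a flat grey.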